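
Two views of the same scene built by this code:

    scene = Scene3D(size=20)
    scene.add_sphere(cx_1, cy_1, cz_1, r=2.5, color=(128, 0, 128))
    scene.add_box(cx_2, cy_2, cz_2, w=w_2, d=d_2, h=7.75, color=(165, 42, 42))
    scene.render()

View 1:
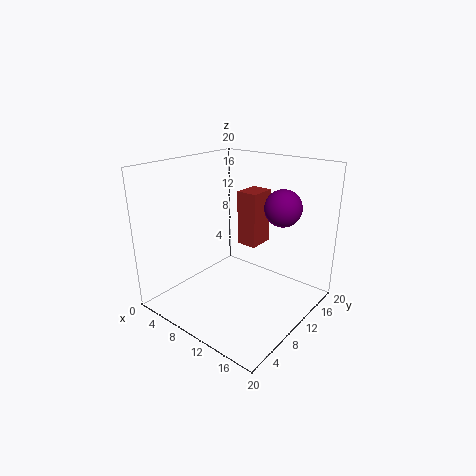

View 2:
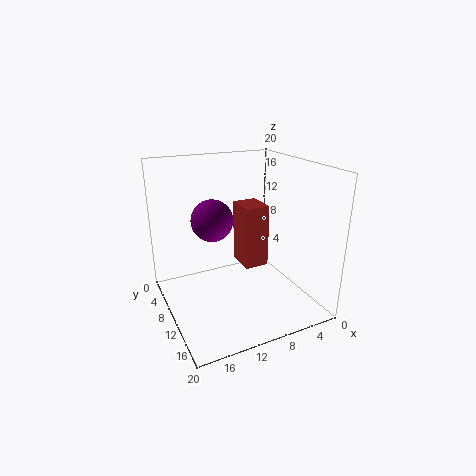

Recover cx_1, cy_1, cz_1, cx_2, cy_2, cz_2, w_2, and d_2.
cx_1 = 15
cy_1 = 13.25
cz_1 = 14.5
cx_2 = 8.5
cy_2 = 11.75
cz_2 = 8.25
w_2 = 3
d_2 = 3.75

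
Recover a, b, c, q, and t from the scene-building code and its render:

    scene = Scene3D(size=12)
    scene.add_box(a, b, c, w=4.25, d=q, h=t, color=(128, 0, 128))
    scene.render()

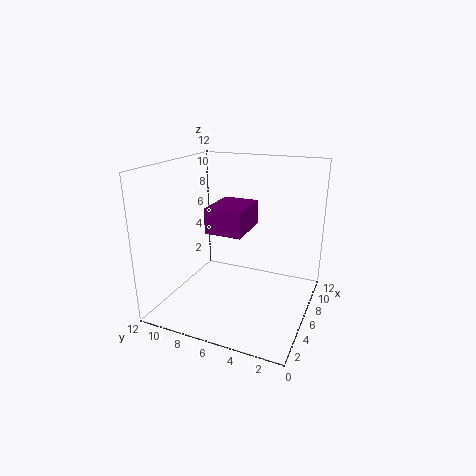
a = 5.75; b = 5.75; c = 6; q = 3.25; t = 2.25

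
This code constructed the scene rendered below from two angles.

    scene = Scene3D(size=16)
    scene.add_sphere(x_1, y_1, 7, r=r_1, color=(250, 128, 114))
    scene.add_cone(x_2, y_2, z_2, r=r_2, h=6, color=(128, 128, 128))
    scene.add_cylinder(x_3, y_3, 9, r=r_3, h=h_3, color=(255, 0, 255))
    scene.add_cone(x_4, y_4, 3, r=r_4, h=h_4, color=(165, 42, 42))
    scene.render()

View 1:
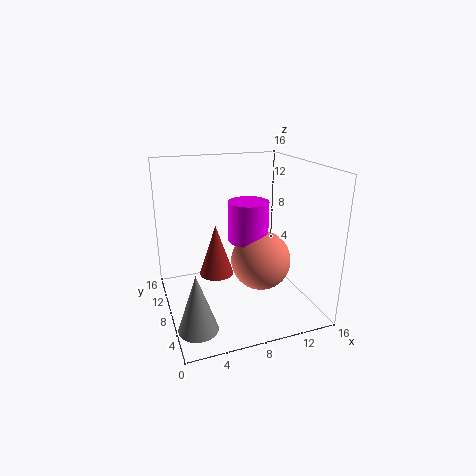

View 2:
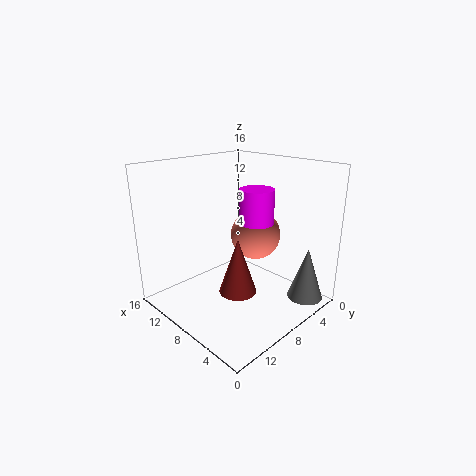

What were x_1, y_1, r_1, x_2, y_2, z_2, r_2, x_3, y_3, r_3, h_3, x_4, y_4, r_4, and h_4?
x_1 = 9
y_1 = 4
r_1 = 3
x_2 = 2
y_2 = 3
z_2 = 1
r_2 = 2
x_3 = 8
y_3 = 5
r_3 = 2
h_3 = 4
x_4 = 6
y_4 = 10
r_4 = 2
h_4 = 6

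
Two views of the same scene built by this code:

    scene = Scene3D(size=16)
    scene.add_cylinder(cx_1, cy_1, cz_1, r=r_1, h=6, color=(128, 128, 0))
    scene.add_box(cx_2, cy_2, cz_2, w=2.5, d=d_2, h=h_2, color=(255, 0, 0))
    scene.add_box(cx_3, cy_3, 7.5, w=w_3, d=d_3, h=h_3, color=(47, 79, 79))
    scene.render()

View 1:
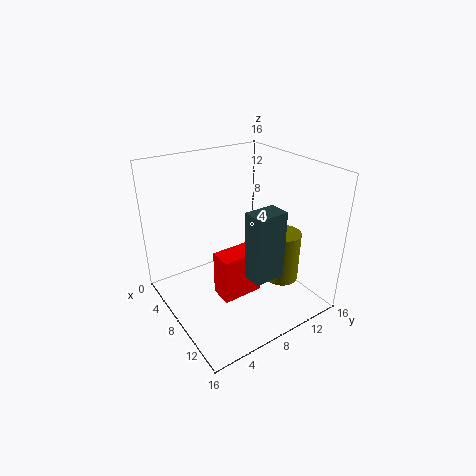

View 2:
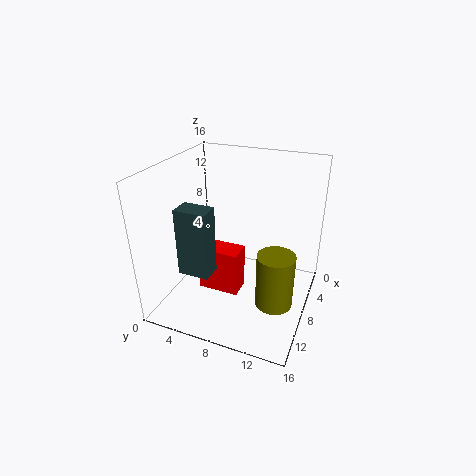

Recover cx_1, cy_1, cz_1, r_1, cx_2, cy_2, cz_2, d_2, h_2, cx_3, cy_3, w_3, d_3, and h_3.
cx_1 = 10, cy_1 = 13, cz_1 = 2, r_1 = 2, cx_2 = 8.5, cy_2 = 4.5, cz_2 = 2.5, d_2 = 4.5, h_2 = 5, cx_3 = 13.5, cy_3 = 5, w_3 = 2, d_3 = 3, h_3 = 6.5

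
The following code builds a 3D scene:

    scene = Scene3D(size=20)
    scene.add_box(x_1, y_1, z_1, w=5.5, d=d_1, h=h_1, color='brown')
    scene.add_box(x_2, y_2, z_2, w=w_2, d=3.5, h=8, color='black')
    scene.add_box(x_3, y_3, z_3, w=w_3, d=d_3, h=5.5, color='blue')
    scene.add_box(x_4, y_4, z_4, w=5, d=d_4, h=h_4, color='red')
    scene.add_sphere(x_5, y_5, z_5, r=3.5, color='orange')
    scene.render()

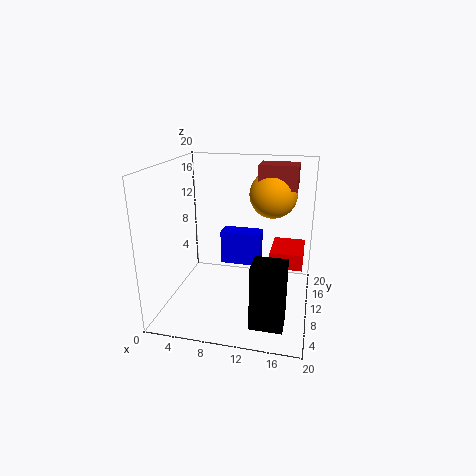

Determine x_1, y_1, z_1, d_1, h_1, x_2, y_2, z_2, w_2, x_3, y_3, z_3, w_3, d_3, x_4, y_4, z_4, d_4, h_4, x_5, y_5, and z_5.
x_1 = 12, y_1 = 13.5, z_1 = 16, d_1 = 4, h_1 = 3.5, x_2 = 13.5, y_2 = 0.5, z_2 = 2.5, w_2 = 4, x_3 = 5.5, y_3 = 16.5, z_3 = 2.5, w_3 = 6.5, d_3 = 3, x_4 = 14, y_4 = 13.5, z_4 = 4, d_4 = 6.5, h_4 = 2.5, x_5 = 14, y_5 = 15.5, z_5 = 15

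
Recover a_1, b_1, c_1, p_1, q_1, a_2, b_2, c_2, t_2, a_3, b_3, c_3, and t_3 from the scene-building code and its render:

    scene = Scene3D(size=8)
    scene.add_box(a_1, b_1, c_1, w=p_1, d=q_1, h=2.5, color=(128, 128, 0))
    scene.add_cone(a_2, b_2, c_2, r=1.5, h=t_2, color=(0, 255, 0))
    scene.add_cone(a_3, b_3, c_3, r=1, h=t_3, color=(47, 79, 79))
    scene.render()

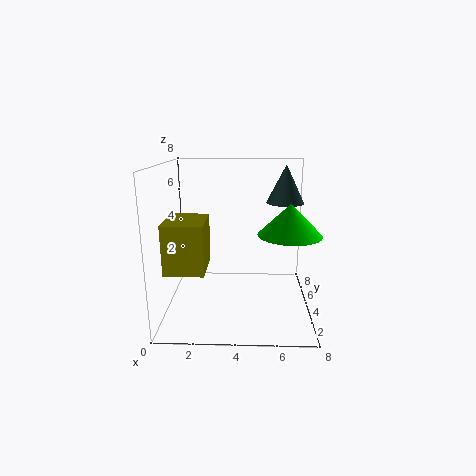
a_1 = 0.5
b_1 = 1
c_1 = 3
p_1 = 2
q_1 = 2.5
a_2 = 6.5
b_2 = 1.5
c_2 = 5
t_2 = 1.5
a_3 = 6.5
b_3 = 4
c_3 = 6
t_3 = 2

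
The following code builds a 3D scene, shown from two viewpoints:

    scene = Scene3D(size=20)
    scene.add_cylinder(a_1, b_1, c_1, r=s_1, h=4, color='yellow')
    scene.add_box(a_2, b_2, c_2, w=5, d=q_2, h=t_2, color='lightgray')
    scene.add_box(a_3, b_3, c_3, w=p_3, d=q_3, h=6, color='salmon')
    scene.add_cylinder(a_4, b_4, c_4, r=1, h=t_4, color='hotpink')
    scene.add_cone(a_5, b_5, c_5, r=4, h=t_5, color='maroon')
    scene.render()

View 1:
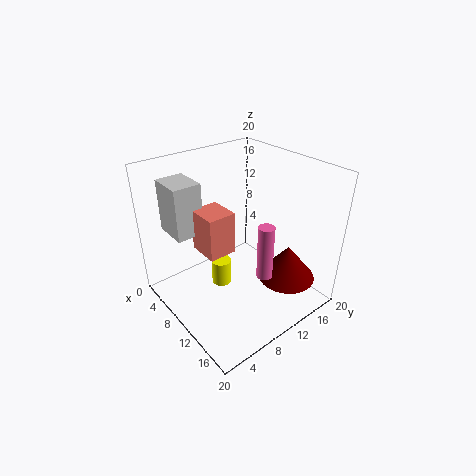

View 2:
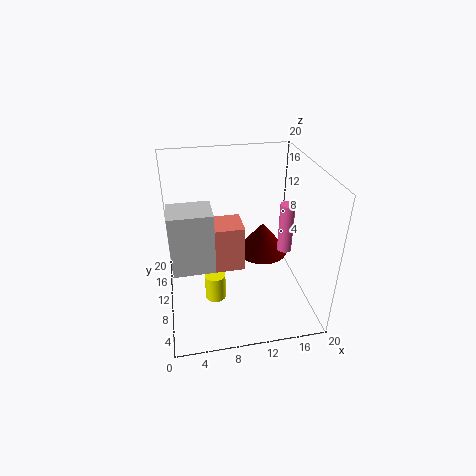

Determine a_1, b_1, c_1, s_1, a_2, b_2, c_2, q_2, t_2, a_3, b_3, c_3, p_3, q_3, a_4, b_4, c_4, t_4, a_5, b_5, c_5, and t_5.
a_1 = 6.5
b_1 = 9.5
c_1 = 0.5
s_1 = 1.5
a_2 = 1
b_2 = 3
c_2 = 10
q_2 = 4
t_2 = 7.5
a_3 = 5.5
b_3 = 5.5
c_3 = 8
p_3 = 4.5
q_3 = 4
a_4 = 16.5
b_4 = 9
c_4 = 8
t_4 = 7
a_5 = 15
b_5 = 15
c_5 = 4
t_5 = 5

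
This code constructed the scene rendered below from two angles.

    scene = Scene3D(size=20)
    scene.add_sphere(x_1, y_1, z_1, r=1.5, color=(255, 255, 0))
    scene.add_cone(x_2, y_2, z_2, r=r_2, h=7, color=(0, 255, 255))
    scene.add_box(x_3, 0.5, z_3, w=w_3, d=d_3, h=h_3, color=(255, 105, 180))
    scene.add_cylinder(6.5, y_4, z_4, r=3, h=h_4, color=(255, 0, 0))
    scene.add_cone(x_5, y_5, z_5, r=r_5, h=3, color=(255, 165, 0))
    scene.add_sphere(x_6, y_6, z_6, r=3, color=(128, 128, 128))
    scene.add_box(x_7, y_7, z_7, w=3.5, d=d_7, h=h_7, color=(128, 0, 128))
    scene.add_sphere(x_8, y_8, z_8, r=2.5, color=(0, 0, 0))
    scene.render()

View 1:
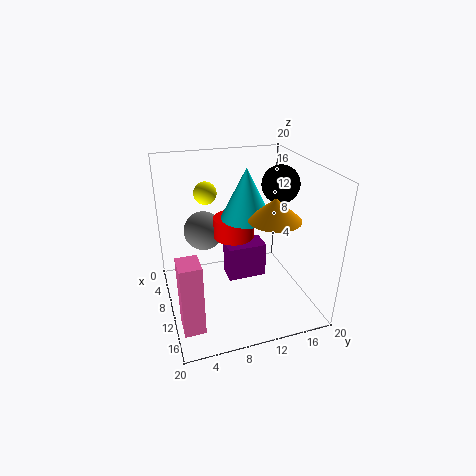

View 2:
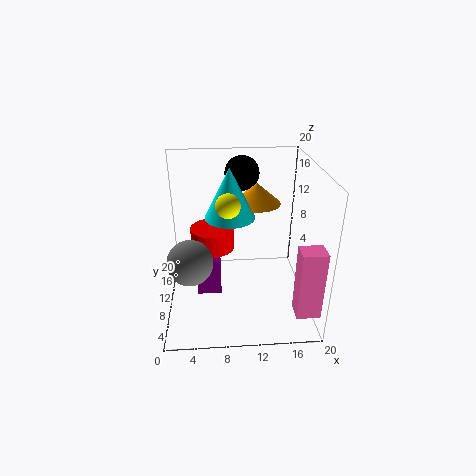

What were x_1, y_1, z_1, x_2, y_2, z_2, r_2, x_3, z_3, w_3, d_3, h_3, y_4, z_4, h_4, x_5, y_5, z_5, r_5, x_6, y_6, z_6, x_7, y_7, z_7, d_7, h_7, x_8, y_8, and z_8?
x_1 = 8.5; y_1 = 6; z_1 = 16.5; x_2 = 9; y_2 = 11.5; z_2 = 12.5; r_2 = 3.5; x_3 = 16.5; z_3 = 3.5; w_3 = 3; d_3 = 2.5; h_3 = 9; y_4 = 10.5; z_4 = 8.5; h_4 = 3; x_5 = 13; y_5 = 14; z_5 = 13.5; r_5 = 3.5; x_6 = 3.5; y_6 = 6.5; z_6 = 8.5; x_7 = 4; y_7 = 9.5; z_7 = 1; d_7 = 6; h_7 = 5.5; x_8 = 11; y_8 = 15.5; z_8 = 17.5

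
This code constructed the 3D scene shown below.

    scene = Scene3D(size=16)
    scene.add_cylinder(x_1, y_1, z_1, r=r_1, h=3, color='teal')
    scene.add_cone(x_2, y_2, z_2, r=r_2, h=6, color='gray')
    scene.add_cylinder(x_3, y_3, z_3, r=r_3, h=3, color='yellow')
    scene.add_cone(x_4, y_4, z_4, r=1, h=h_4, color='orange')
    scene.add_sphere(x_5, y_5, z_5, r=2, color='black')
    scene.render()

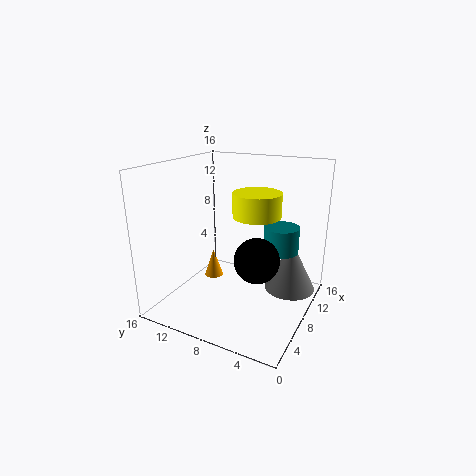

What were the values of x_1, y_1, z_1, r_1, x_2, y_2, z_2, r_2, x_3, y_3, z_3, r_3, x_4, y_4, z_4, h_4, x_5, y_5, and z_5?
x_1 = 11
y_1 = 4
z_1 = 6
r_1 = 2
x_2 = 12
y_2 = 3
z_2 = 1
r_2 = 3
x_3 = 13
y_3 = 8
z_3 = 9
r_3 = 3
x_4 = 6
y_4 = 10
z_4 = 4
h_4 = 3
x_5 = 2
y_5 = 3
z_5 = 9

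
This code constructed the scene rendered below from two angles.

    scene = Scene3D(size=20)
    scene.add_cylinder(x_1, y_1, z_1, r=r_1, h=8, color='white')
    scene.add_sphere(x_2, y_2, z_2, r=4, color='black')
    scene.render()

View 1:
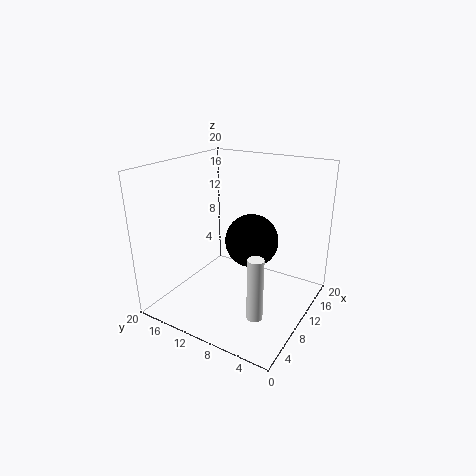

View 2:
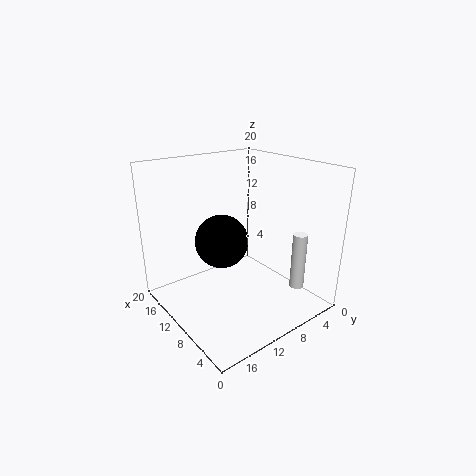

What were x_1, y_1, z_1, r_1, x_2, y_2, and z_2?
x_1 = 4, y_1 = 4, z_1 = 3, r_1 = 1, x_2 = 14, y_2 = 10, z_2 = 8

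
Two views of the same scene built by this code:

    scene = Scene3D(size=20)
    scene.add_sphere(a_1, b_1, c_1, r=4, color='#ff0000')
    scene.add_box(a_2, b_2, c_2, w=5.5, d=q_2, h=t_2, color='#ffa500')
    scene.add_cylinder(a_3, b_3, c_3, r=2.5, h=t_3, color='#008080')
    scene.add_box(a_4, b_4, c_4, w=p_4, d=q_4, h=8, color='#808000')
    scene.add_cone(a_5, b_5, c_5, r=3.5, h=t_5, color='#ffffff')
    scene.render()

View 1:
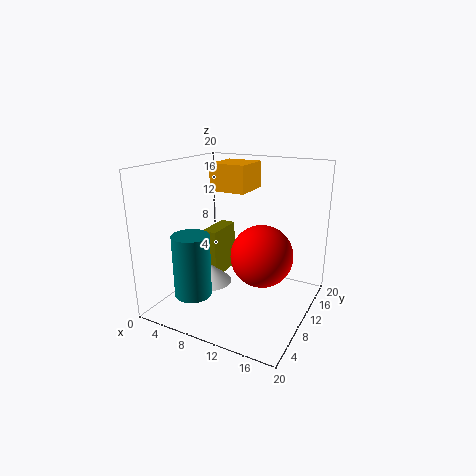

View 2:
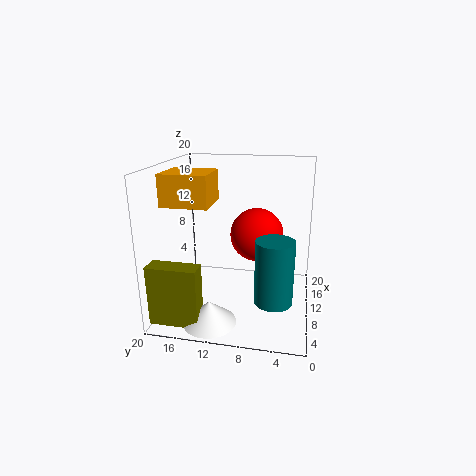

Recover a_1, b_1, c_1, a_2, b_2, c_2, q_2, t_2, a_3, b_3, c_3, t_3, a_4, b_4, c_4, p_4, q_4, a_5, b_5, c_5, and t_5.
a_1 = 14.5; b_1 = 8; c_1 = 9; a_2 = 4; b_2 = 12.5; c_2 = 15.5; q_2 = 6; t_2 = 4; a_3 = 6; b_3 = 4.5; c_3 = 3; t_3 = 8.5; a_4 = 1.5; b_4 = 13.5; c_4 = 0.5; p_4 = 2.5; q_4 = 6.5; a_5 = 3.5; b_5 = 12.5; c_5 = 0.5; t_5 = 3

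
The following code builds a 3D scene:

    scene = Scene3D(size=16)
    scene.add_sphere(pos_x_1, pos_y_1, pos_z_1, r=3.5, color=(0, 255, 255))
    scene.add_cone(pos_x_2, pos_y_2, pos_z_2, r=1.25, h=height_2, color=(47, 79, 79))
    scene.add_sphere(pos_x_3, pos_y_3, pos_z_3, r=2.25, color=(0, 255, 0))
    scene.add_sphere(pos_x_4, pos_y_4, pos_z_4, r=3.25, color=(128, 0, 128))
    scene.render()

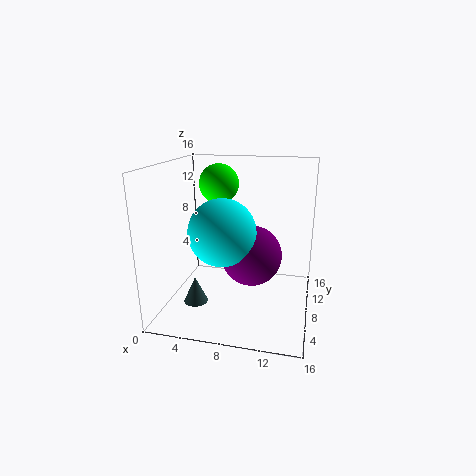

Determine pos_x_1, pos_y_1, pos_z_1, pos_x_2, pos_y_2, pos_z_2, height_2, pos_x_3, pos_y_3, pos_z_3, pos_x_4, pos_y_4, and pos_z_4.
pos_x_1 = 7, pos_y_1 = 5.25, pos_z_1 = 9.5, pos_x_2 = 4.5, pos_y_2 = 3.5, pos_z_2 = 2.25, height_2 = 2.75, pos_x_3 = 5.25, pos_y_3 = 10.25, pos_z_3 = 13.5, pos_x_4 = 9.75, pos_y_4 = 7, pos_z_4 = 6.5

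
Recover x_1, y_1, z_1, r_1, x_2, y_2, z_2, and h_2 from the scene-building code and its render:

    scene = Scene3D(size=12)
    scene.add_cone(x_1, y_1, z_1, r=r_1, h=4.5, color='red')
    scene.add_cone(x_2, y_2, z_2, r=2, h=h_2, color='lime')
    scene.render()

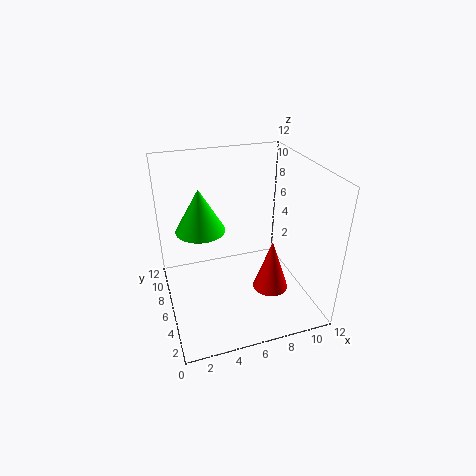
x_1 = 8.5
y_1 = 4.5
z_1 = 1.5
r_1 = 1.5
x_2 = 3
y_2 = 6.5
z_2 = 7
h_2 = 3.5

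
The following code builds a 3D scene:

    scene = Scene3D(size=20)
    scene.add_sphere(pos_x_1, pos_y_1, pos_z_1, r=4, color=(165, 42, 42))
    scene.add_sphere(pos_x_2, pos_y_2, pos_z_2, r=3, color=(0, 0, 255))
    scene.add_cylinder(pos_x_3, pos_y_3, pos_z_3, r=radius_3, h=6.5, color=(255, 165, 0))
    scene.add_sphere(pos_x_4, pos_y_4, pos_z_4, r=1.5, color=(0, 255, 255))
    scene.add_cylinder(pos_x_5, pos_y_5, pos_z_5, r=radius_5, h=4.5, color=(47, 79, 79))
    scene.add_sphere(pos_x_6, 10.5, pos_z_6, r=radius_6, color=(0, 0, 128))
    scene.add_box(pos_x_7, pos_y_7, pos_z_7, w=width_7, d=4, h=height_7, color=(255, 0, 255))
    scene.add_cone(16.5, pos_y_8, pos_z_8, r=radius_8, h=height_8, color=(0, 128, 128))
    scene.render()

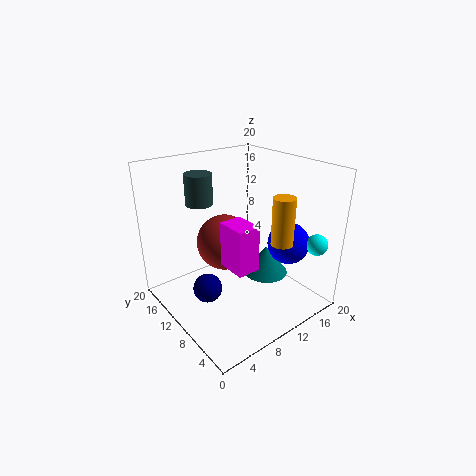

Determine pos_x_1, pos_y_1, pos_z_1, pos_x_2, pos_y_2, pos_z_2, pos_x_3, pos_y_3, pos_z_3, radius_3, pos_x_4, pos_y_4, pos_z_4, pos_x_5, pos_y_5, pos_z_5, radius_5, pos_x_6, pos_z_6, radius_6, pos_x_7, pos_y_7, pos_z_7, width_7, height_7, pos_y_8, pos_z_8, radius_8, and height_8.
pos_x_1 = 9.5
pos_y_1 = 12.5
pos_z_1 = 8.5
pos_x_2 = 16.5
pos_y_2 = 6.5
pos_z_2 = 8.5
pos_x_3 = 13.5
pos_y_3 = 5
pos_z_3 = 10
radius_3 = 1.5
pos_x_4 = 18.5
pos_y_4 = 3
pos_z_4 = 9
pos_x_5 = 8
pos_y_5 = 16.5
pos_z_5 = 13.5
radius_5 = 2
pos_x_6 = 5
pos_z_6 = 3.5
radius_6 = 2
pos_x_7 = 6
pos_y_7 = 4.5
pos_z_7 = 8
width_7 = 3
height_7 = 6
pos_y_8 = 11
pos_z_8 = 1.5
radius_8 = 3.5
height_8 = 4.5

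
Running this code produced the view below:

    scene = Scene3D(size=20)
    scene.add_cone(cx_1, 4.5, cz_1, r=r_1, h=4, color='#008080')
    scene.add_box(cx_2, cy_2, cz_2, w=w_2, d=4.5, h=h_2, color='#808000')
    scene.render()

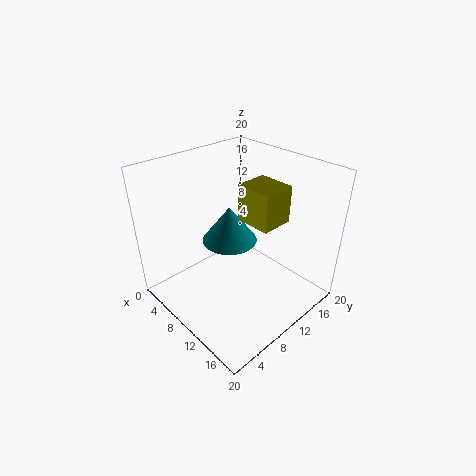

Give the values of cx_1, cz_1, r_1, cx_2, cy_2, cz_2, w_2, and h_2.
cx_1 = 14.5
cz_1 = 14.5
r_1 = 3
cx_2 = 10
cy_2 = 10
cz_2 = 13
w_2 = 5
h_2 = 5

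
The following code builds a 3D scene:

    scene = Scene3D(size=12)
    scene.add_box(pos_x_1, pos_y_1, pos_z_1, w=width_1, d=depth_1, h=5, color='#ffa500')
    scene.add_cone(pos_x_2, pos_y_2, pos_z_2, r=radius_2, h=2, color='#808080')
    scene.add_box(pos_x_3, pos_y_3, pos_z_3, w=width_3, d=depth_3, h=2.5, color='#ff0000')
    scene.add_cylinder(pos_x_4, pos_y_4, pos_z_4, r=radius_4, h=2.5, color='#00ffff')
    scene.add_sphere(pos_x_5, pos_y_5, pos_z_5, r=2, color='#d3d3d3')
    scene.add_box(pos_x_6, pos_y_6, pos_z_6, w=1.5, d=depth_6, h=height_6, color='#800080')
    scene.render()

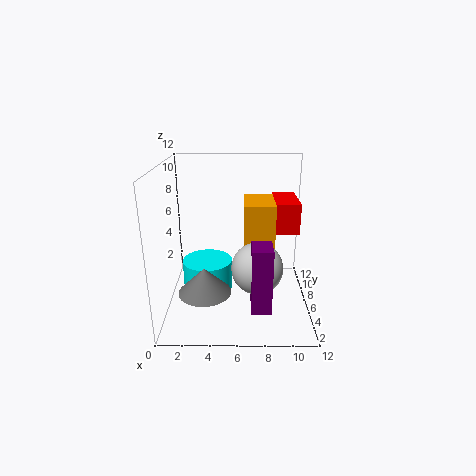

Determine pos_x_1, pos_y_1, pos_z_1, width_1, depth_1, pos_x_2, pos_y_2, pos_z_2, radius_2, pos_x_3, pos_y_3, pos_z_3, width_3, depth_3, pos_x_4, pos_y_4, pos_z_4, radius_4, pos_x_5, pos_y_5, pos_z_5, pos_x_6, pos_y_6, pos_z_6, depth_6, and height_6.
pos_x_1 = 6.5, pos_y_1 = 5, pos_z_1 = 4, width_1 = 2.5, depth_1 = 4, pos_x_2 = 3.5, pos_y_2 = 2.5, pos_z_2 = 3, radius_2 = 2, pos_x_3 = 9, pos_y_3 = 5.5, pos_z_3 = 6.5, width_3 = 2, depth_3 = 4, pos_x_4 = 3.5, pos_y_4 = 5, pos_z_4 = 2, radius_4 = 2, pos_x_5 = 7.5, pos_y_5 = 3.5, pos_z_5 = 4.5, pos_x_6 = 7, pos_y_6 = 1, pos_z_6 = 2, depth_6 = 2, height_6 = 5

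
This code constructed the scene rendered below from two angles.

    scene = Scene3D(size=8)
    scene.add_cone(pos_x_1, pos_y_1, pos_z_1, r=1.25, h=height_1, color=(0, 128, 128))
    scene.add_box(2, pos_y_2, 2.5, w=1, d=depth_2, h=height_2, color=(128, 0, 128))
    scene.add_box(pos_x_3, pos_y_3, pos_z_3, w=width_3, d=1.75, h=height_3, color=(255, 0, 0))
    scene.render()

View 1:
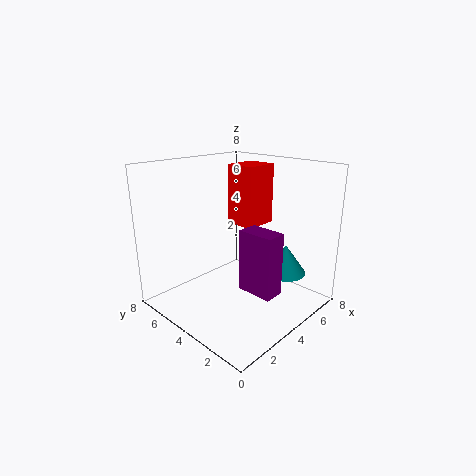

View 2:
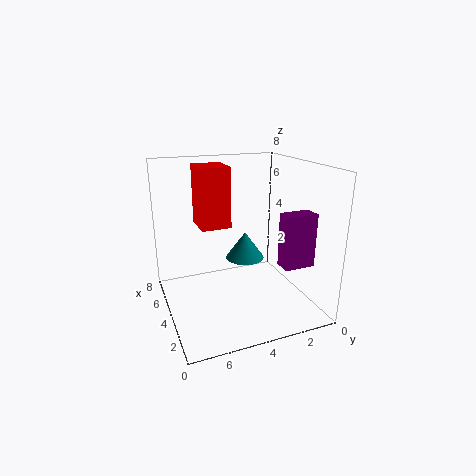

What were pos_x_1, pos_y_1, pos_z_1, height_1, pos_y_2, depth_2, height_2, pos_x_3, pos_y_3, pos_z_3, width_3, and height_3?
pos_x_1 = 6.5; pos_y_1 = 2.5; pos_z_1 = 1.5; height_1 = 1.75; pos_y_2 = 0.25; depth_2 = 1.75; height_2 = 3; pos_x_3 = 5; pos_y_3 = 4; pos_z_3 = 4.25; width_3 = 2; height_3 = 3.5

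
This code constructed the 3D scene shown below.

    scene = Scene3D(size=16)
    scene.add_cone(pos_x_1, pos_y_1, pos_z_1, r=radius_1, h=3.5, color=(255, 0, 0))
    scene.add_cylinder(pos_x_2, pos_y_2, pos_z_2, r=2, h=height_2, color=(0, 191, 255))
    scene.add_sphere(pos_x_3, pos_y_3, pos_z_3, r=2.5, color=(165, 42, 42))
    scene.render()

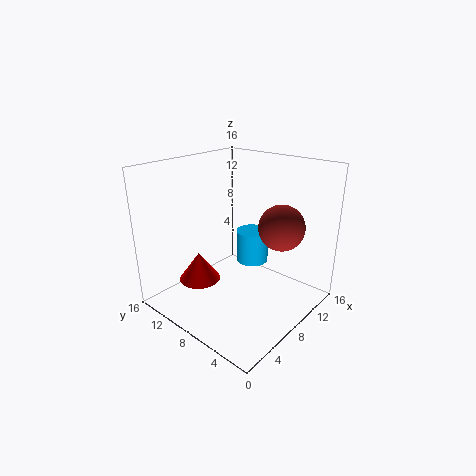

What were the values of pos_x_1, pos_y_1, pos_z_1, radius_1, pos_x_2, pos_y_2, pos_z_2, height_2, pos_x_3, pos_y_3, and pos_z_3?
pos_x_1 = 6.5, pos_y_1 = 13, pos_z_1 = 1.5, radius_1 = 2.5, pos_x_2 = 12.5, pos_y_2 = 9.5, pos_z_2 = 3, height_2 = 4, pos_x_3 = 10.5, pos_y_3 = 4, pos_z_3 = 9.5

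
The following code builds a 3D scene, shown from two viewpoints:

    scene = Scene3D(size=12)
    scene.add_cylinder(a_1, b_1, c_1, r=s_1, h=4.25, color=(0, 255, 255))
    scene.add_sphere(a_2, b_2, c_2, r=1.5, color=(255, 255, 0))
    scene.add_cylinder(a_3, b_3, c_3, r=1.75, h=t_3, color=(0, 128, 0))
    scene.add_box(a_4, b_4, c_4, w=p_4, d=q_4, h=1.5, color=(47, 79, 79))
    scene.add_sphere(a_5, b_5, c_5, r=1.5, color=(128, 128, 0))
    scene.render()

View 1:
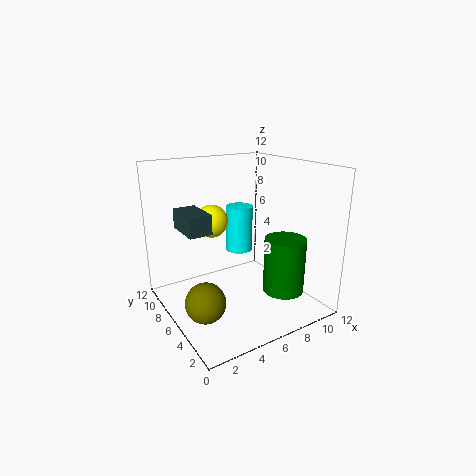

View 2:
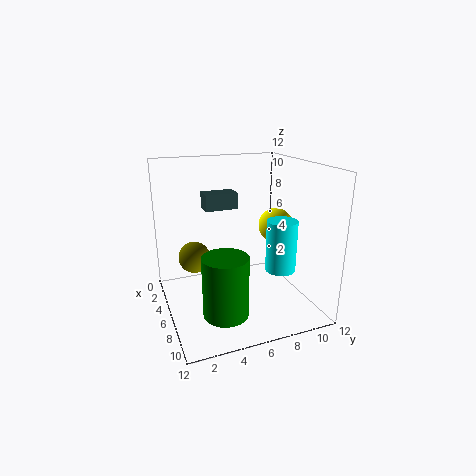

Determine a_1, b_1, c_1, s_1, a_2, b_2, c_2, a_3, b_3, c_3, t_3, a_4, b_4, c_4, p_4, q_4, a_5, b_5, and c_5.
a_1 = 8; b_1 = 9; c_1 = 3.5; s_1 = 1.25; a_2 = 5.5; b_2 = 9.75; c_2 = 6.5; a_3 = 9.25; b_3 = 3.75; c_3 = 1.25; t_3 = 4.75; a_4 = 1; b_4 = 4.25; c_4 = 7.5; p_4 = 1.75; q_4 = 3; a_5 = 1.5; b_5 = 3.25; c_5 = 2.75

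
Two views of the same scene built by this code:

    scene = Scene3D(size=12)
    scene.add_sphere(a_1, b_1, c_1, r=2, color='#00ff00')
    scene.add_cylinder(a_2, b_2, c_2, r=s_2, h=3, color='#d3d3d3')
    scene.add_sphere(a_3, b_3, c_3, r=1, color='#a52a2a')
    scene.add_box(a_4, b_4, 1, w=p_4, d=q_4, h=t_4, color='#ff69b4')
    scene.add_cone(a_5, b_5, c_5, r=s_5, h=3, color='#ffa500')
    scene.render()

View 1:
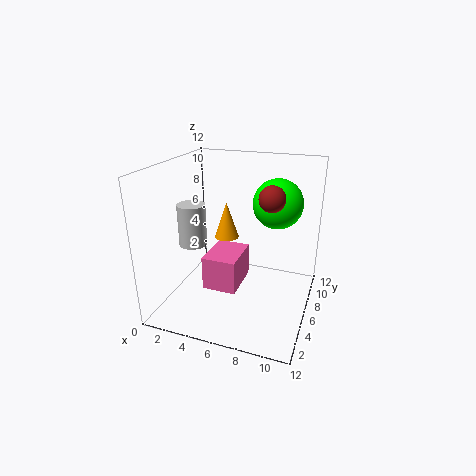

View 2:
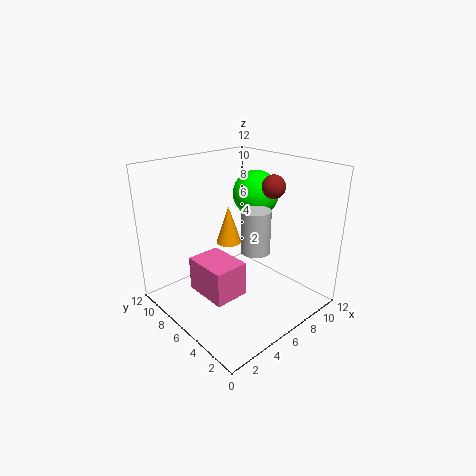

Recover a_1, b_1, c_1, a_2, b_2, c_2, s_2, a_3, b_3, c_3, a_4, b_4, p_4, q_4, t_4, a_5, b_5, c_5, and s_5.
a_1 = 9
b_1 = 7
c_1 = 9
a_2 = 4
b_2 = 2
c_2 = 7
s_2 = 1
a_3 = 9
b_3 = 5
c_3 = 10
a_4 = 3
b_4 = 5
p_4 = 3
q_4 = 4
t_4 = 3
a_5 = 5
b_5 = 6
c_5 = 6
s_5 = 1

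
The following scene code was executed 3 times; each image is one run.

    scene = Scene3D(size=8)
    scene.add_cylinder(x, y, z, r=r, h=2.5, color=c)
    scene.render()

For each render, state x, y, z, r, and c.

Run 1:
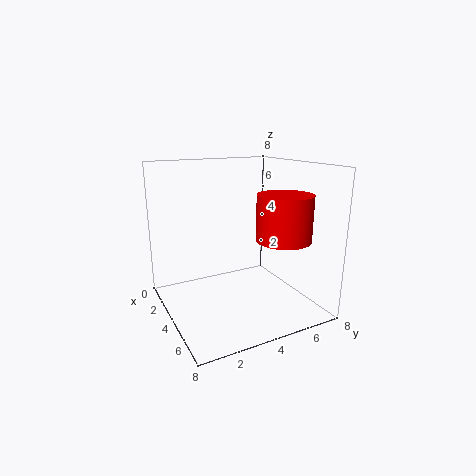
x = 5.5, y = 6, z = 4, r = 1.5, c = 'red'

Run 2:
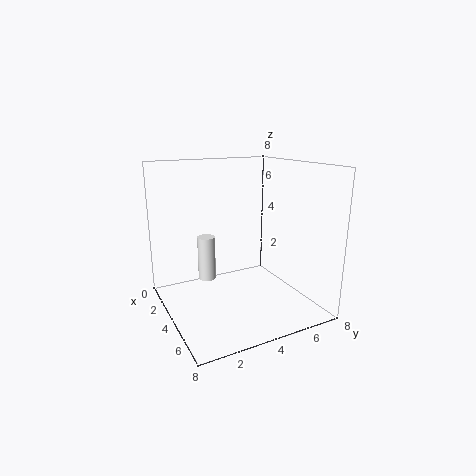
x = 3, y = 2.5, z = 1.5, r = 0.5, c = 'white'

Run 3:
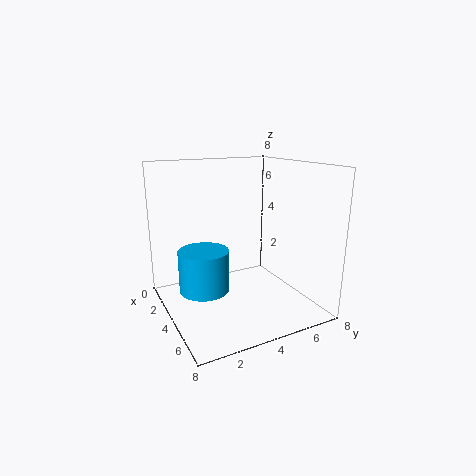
x = 2.5, y = 2.5, z = 0.5, r = 1.5, c = 'deepskyblue'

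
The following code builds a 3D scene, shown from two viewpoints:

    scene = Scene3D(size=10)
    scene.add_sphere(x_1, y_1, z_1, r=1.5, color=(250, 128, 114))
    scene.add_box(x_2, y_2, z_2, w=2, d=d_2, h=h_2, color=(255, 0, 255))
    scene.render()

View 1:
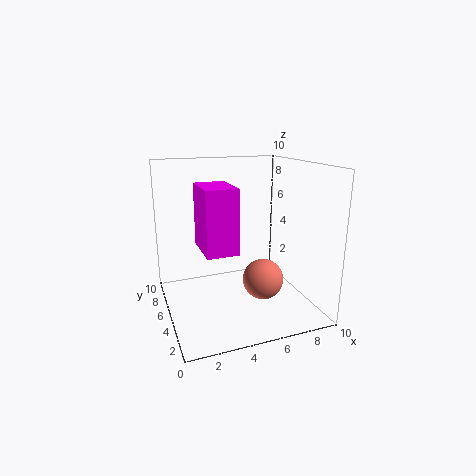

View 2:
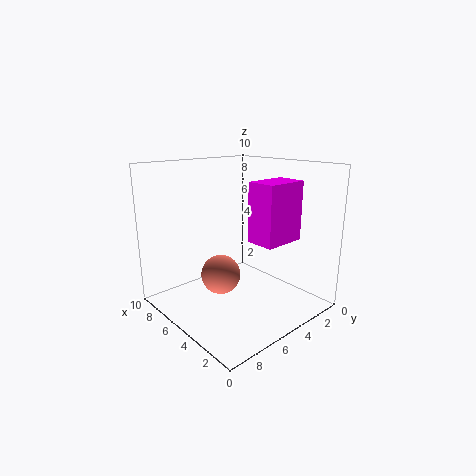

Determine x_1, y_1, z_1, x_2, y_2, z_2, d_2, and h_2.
x_1 = 7, y_1 = 5, z_1 = 1.5, x_2 = 2, y_2 = 2, z_2 = 5, d_2 = 3, h_2 = 4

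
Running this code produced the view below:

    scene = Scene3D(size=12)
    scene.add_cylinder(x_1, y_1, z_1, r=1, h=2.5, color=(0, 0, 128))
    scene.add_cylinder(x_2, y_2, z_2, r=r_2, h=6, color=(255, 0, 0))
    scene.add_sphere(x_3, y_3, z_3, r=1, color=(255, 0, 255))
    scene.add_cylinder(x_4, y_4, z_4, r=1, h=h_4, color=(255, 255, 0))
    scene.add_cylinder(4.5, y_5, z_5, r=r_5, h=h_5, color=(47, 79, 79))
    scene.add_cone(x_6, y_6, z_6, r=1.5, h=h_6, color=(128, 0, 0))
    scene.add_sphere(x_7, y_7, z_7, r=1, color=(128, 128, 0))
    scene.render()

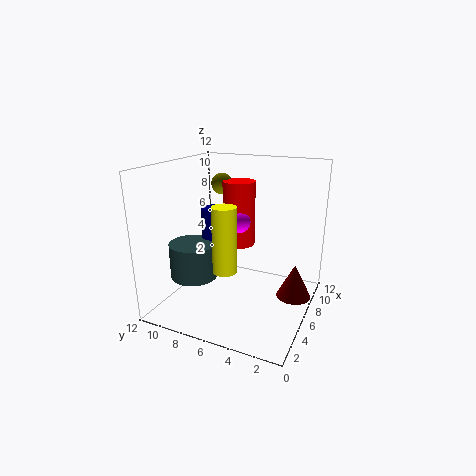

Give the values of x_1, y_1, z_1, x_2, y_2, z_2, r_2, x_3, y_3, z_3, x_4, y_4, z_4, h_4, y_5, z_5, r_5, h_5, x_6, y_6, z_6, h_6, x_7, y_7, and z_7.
x_1 = 5.5; y_1 = 8; z_1 = 6; x_2 = 9.5; y_2 = 7.5; z_2 = 4; r_2 = 1.5; x_3 = 8.5; y_3 = 7; z_3 = 6.5; x_4 = 4.5; y_4 = 6.5; z_4 = 3.5; h_4 = 5.5; y_5 = 9.5; z_5 = 2.5; r_5 = 2; h_5 = 3; x_6 = 8; y_6 = 1.5; z_6 = 0.5; h_6 = 3; x_7 = 10; y_7 = 9.5; z_7 = 9.5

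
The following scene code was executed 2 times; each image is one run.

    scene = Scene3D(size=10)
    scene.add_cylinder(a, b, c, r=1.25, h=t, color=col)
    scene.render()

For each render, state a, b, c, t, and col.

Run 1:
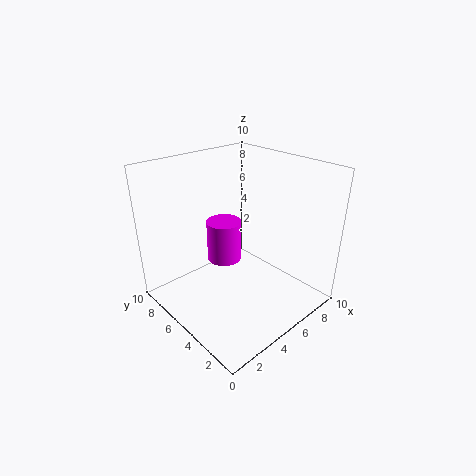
a = 5
b = 6.5
c = 2.75
t = 3
col = 'magenta'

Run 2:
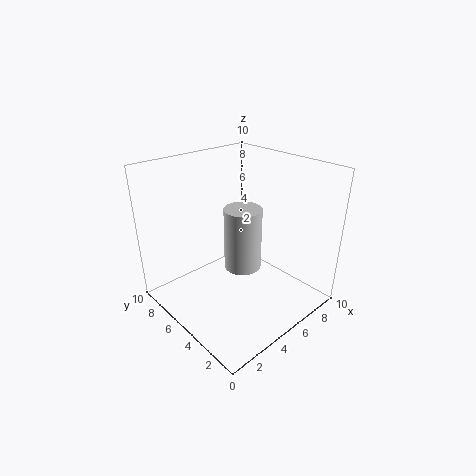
a = 4.75
b = 4.25
c = 3.25
t = 4.25
col = 'lightgray'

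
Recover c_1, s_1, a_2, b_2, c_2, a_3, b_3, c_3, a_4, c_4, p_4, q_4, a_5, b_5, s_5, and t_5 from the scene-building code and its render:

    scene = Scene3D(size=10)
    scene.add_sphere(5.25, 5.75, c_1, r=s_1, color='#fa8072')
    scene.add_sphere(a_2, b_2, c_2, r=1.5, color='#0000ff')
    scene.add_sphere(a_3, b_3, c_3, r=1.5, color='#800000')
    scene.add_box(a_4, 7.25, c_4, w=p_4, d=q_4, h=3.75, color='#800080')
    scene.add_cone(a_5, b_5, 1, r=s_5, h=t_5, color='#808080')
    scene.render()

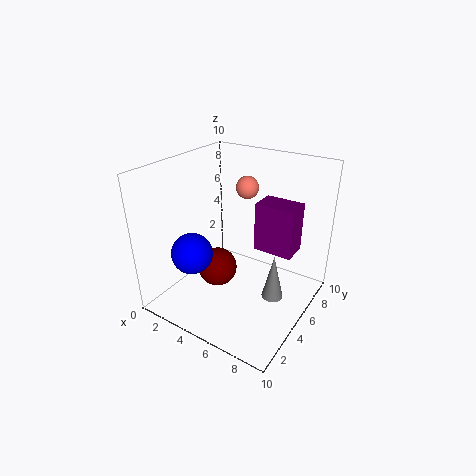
c_1 = 8.5, s_1 = 0.75, a_2 = 2, b_2 = 3.5, c_2 = 3.5, a_3 = 2.75, b_3 = 5.5, c_3 = 1.5, a_4 = 5, c_4 = 3, p_4 = 3, q_4 = 2, a_5 = 7.75, b_5 = 5.25, s_5 = 0.75, t_5 = 3.25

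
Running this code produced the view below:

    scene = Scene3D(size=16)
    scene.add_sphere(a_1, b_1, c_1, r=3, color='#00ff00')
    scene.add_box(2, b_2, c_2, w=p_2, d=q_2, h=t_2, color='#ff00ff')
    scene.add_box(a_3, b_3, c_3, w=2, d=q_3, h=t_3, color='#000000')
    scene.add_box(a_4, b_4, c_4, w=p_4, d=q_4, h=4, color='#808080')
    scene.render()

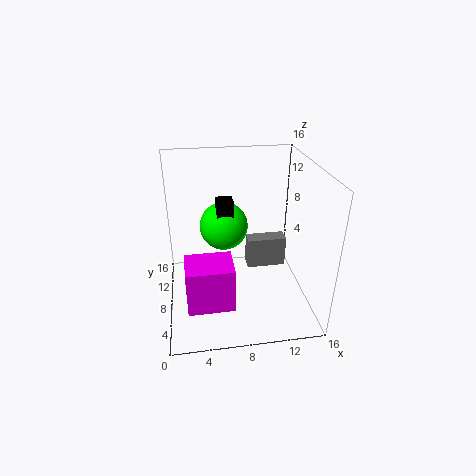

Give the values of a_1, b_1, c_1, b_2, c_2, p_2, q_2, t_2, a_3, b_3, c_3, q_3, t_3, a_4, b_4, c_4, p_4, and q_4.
a_1 = 7, b_1 = 13, c_1 = 7, b_2 = 3, c_2 = 2, p_2 = 5, q_2 = 4, t_2 = 5, a_3 = 6, b_3 = 11, c_3 = 5, q_3 = 2, t_3 = 6, a_4 = 10, b_4 = 12, c_4 = 1, p_4 = 5, q_4 = 2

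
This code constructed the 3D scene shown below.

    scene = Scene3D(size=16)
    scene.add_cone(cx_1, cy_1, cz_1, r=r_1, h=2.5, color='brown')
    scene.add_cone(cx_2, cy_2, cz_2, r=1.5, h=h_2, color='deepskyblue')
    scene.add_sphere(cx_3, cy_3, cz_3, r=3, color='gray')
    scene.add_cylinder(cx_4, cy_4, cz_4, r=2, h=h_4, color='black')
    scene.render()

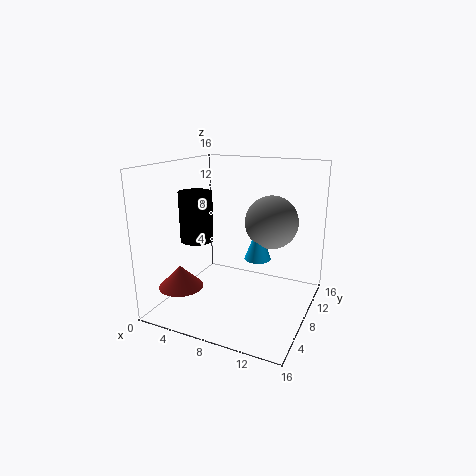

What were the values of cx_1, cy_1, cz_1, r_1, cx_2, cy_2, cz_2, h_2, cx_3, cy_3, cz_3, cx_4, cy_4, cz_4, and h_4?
cx_1 = 2.5
cy_1 = 4.5
cz_1 = 2.5
r_1 = 2.5
cx_2 = 10
cy_2 = 9
cz_2 = 5.5
h_2 = 4
cx_3 = 11
cy_3 = 10.5
cz_3 = 9.5
cx_4 = 2
cy_4 = 9
cz_4 = 6.5
h_4 = 6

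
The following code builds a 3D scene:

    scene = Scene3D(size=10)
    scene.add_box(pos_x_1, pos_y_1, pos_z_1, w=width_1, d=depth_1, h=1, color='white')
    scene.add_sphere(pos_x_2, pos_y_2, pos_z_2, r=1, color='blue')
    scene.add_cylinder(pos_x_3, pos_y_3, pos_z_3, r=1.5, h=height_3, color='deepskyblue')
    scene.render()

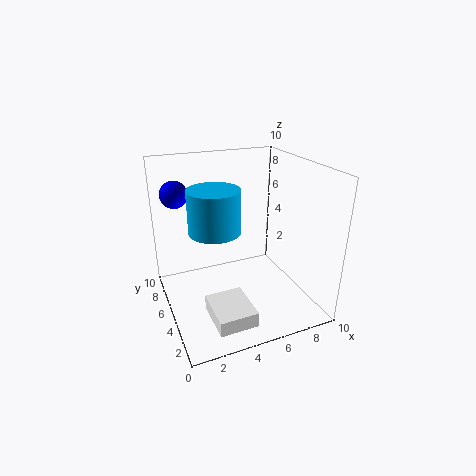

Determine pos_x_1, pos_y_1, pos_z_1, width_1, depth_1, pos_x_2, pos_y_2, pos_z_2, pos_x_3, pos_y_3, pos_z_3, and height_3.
pos_x_1 = 2; pos_y_1 = 0.5; pos_z_1 = 1; width_1 = 2.5; depth_1 = 3; pos_x_2 = 1.5; pos_y_2 = 8.5; pos_z_2 = 7.5; pos_x_3 = 2.5; pos_y_3 = 2.5; pos_z_3 = 7; height_3 = 2.5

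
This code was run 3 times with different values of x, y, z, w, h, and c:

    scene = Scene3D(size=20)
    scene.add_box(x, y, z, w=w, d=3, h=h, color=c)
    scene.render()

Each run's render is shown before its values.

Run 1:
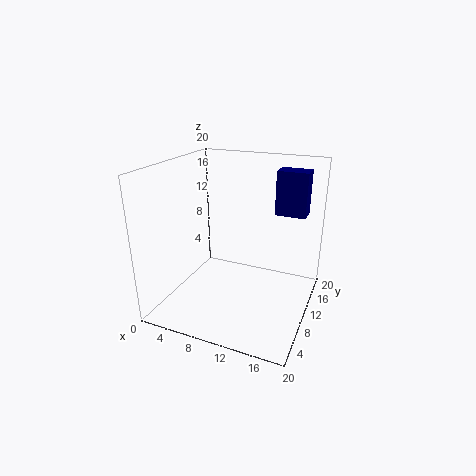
x = 13.5, y = 15.5, z = 12, w = 4.5, h = 6.5, c = 'navy'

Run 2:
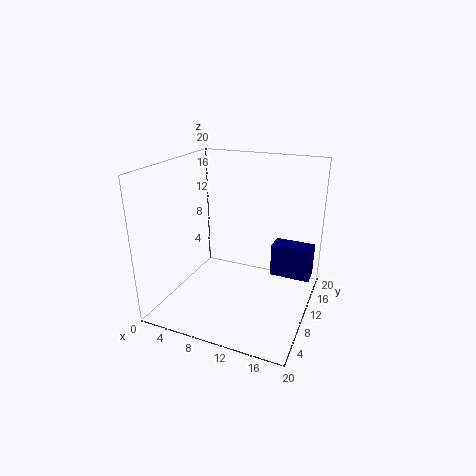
x = 13.5, y = 14.5, z = 2.5, w = 6, h = 5, c = 'navy'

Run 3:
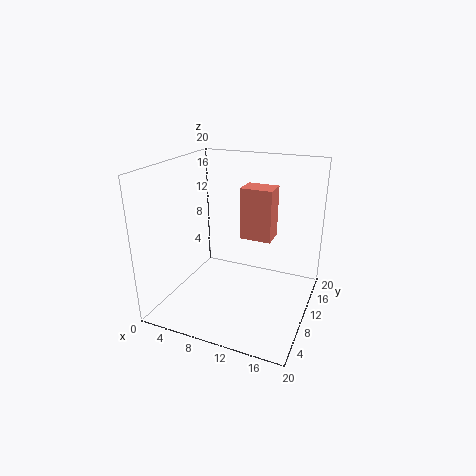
x = 11.5, y = 7, z = 11.5, w = 4, h = 6.5, c = 'salmon'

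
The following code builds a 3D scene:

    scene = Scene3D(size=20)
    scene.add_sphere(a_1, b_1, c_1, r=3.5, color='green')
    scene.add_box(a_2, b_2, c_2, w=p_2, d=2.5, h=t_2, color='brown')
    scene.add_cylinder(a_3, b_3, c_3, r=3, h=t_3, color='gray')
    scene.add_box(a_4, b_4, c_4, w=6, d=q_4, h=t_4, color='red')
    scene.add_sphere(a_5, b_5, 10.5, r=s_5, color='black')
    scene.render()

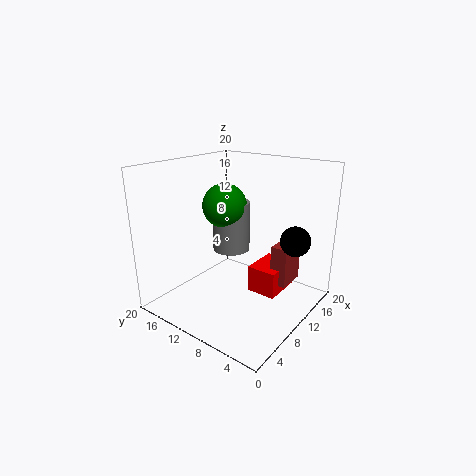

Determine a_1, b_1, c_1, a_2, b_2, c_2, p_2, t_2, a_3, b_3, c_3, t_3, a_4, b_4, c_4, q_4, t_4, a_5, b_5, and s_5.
a_1 = 14.5, b_1 = 16, c_1 = 12.5, a_2 = 14, b_2 = 4.5, c_2 = 2, p_2 = 4.5, t_2 = 6, a_3 = 15.5, b_3 = 15.5, c_3 = 5, t_3 = 8, a_4 = 12.5, b_4 = 5.5, c_4 = 0.5, q_4 = 4.5, t_4 = 4, a_5 = 12.5, b_5 = 2.5, s_5 = 2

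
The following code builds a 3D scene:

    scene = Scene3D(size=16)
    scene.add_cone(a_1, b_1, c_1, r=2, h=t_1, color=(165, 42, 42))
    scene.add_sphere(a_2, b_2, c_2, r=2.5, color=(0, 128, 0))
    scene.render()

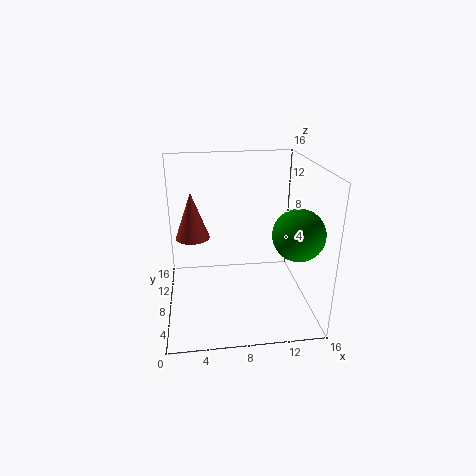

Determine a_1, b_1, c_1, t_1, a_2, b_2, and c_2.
a_1 = 3; b_1 = 11; c_1 = 7; t_1 = 5.5; a_2 = 13; b_2 = 2.5; c_2 = 10.5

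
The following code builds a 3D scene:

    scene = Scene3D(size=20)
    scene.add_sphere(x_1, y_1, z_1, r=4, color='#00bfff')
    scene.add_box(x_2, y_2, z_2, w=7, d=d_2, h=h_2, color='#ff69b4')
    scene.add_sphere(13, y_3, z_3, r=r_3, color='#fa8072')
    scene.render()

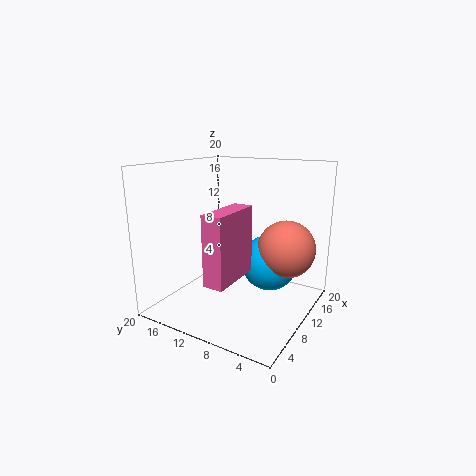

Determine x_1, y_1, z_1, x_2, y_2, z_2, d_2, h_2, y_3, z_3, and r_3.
x_1 = 13, y_1 = 6.5, z_1 = 6, x_2 = 0.5, y_2 = 6.5, z_2 = 7, d_2 = 2.5, h_2 = 8.5, y_3 = 4, z_3 = 8.5, r_3 = 4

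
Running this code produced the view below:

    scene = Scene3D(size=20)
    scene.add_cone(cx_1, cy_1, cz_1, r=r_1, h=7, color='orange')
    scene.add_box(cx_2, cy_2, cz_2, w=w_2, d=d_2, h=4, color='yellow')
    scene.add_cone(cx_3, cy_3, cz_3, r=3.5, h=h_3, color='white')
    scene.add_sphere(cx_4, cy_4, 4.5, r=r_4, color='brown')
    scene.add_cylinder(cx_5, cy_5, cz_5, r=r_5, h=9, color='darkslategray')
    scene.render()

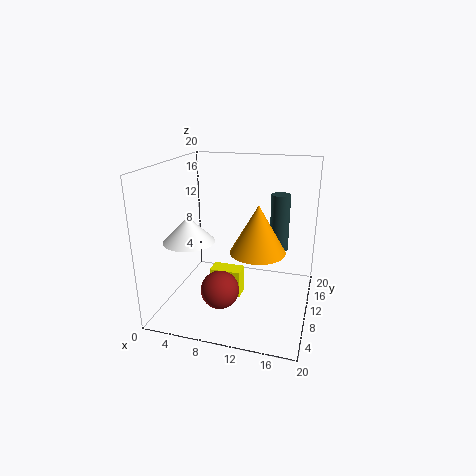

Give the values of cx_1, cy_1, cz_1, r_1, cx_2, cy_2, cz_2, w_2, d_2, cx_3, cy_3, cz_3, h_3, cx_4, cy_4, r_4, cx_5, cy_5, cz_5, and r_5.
cx_1 = 12.5
cy_1 = 11.5
cz_1 = 7.5
r_1 = 4
cx_2 = 6
cy_2 = 9
cz_2 = 1
w_2 = 4.5
d_2 = 2.5
cx_3 = 4
cy_3 = 7
cz_3 = 10
h_3 = 3.5
cx_4 = 9
cy_4 = 5
r_4 = 2.5
cx_5 = 14.5
cy_5 = 18
cz_5 = 5.5
r_5 = 1.5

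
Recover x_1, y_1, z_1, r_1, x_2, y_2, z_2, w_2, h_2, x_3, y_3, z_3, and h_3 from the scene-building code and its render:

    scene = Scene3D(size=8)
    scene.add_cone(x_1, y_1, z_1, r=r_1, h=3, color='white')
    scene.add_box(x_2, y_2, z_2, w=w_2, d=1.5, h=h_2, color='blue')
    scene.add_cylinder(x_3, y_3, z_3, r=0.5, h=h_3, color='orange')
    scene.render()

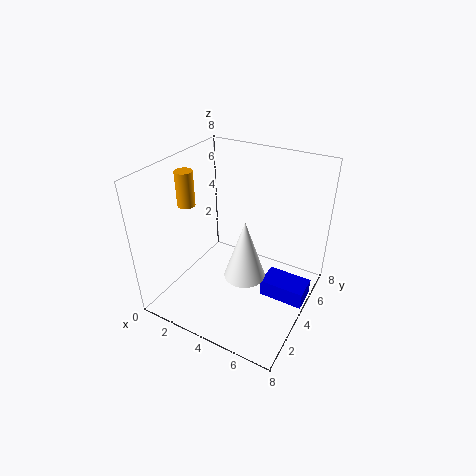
x_1 = 5.5; y_1 = 2; z_1 = 3.5; r_1 = 1; x_2 = 5.5; y_2 = 4; z_2 = 0.5; w_2 = 2.5; h_2 = 1; x_3 = 1; y_3 = 3.5; z_3 = 5.5; h_3 = 2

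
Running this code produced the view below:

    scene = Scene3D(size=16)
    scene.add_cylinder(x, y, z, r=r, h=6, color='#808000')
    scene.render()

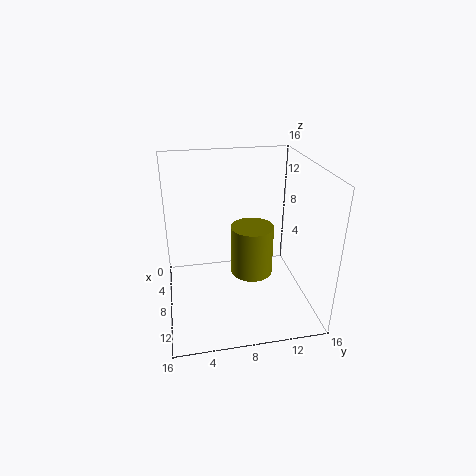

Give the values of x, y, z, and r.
x = 6.5
y = 10
z = 2.5
r = 2.5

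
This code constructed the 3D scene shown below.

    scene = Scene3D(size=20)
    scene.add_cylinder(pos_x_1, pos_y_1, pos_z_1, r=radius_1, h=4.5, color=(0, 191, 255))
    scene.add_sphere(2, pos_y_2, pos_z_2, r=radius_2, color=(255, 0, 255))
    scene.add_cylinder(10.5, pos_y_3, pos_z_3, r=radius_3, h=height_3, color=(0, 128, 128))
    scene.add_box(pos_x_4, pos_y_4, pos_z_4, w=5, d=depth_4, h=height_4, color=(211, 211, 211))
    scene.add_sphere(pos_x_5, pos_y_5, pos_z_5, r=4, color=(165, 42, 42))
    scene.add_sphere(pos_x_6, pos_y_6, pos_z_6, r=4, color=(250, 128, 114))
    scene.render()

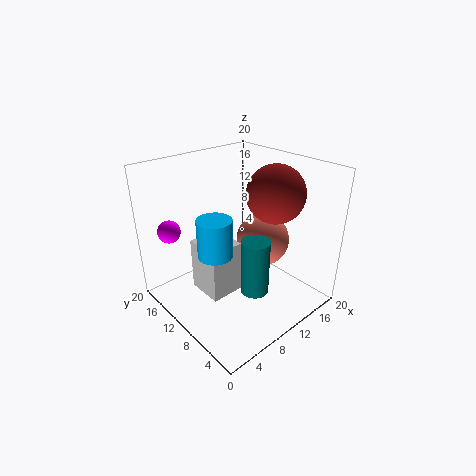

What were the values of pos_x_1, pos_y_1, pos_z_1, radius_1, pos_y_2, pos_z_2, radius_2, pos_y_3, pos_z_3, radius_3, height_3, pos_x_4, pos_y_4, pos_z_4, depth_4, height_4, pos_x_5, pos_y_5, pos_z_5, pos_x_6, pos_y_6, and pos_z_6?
pos_x_1 = 3; pos_y_1 = 6; pos_z_1 = 12; radius_1 = 2; pos_y_2 = 14.5; pos_z_2 = 12; radius_2 = 1.5; pos_y_3 = 7; pos_z_3 = 2.5; radius_3 = 2; height_3 = 8; pos_x_4 = 6; pos_y_4 = 10.5; pos_z_4 = 0.5; depth_4 = 5.5; height_4 = 8; pos_x_5 = 14.5; pos_y_5 = 7.5; pos_z_5 = 16; pos_x_6 = 15.5; pos_y_6 = 10.5; pos_z_6 = 7.5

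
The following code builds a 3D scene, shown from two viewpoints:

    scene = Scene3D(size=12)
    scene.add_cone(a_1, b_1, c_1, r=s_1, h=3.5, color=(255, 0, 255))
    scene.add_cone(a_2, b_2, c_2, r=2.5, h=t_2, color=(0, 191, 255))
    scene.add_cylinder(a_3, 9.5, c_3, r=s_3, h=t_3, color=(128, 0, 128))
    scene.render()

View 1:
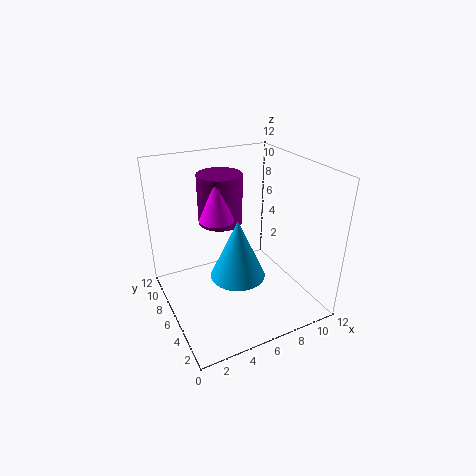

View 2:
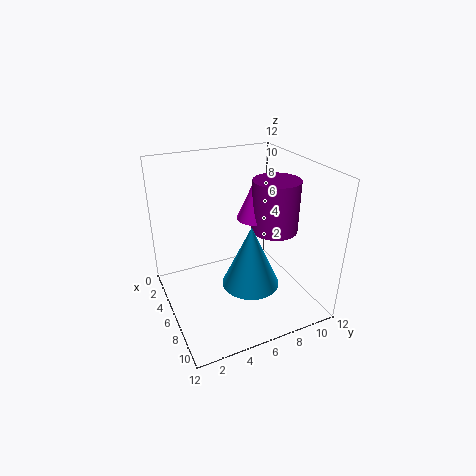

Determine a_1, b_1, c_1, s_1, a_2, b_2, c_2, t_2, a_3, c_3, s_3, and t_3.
a_1 = 5; b_1 = 8; c_1 = 7; s_1 = 1.5; a_2 = 6.5; b_2 = 7; c_2 = 1.5; t_2 = 5.5; a_3 = 6; c_3 = 6; s_3 = 2; t_3 = 4.5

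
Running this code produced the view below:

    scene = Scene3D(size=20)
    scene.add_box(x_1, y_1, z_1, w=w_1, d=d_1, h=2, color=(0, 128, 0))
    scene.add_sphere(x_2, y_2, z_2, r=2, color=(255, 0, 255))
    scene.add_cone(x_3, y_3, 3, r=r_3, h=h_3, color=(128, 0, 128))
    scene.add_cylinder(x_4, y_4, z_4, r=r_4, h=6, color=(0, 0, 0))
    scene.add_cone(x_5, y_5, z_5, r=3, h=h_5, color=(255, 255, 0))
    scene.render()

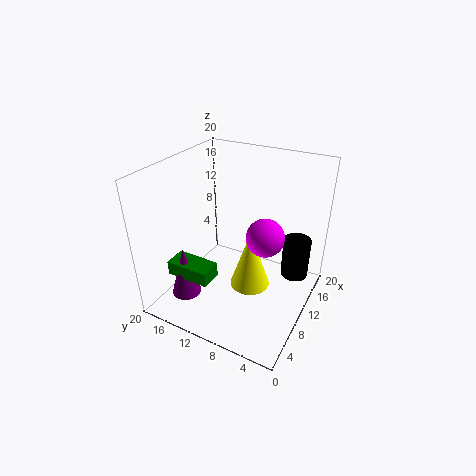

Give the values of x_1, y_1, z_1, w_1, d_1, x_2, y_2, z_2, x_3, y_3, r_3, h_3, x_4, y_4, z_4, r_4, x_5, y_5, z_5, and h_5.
x_1 = 3; y_1 = 11; z_1 = 6; w_1 = 3; d_1 = 6; x_2 = 3; y_2 = 3; z_2 = 16; x_3 = 4; y_3 = 15; r_3 = 2; h_3 = 7; x_4 = 15; y_4 = 3; z_4 = 3; r_4 = 2; x_5 = 12; y_5 = 9; z_5 = 1; h_5 = 9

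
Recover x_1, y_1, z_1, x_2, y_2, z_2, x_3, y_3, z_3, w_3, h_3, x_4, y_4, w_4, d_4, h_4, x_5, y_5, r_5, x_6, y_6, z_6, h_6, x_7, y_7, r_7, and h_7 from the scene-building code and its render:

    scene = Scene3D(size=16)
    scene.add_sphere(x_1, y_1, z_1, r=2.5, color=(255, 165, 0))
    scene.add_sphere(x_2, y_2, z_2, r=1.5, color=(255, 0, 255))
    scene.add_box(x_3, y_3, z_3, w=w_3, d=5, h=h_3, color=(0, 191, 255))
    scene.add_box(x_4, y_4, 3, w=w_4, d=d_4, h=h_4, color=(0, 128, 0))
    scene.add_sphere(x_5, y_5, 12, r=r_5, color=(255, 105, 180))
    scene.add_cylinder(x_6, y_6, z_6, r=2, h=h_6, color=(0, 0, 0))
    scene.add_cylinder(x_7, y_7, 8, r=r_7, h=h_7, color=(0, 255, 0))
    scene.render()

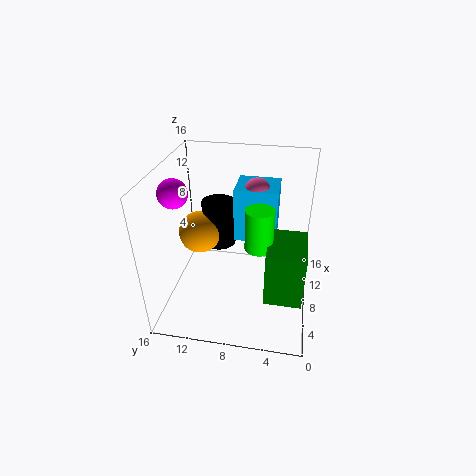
x_1 = 10, y_1 = 13, z_1 = 7, x_2 = 5.5, y_2 = 14, z_2 = 14, x_3 = 10.5, y_3 = 4, z_3 = 6, w_3 = 4.5, h_3 = 6.5, x_4 = 3.5, y_4 = 0.5, w_4 = 5.5, d_4 = 4, h_4 = 6, x_5 = 12, y_5 = 6.5, r_5 = 1.5, x_6 = 11.5, y_6 = 11, z_6 = 5, h_6 = 5.5, x_7 = 6.5, y_7 = 5.5, r_7 = 1.5, h_7 = 4.5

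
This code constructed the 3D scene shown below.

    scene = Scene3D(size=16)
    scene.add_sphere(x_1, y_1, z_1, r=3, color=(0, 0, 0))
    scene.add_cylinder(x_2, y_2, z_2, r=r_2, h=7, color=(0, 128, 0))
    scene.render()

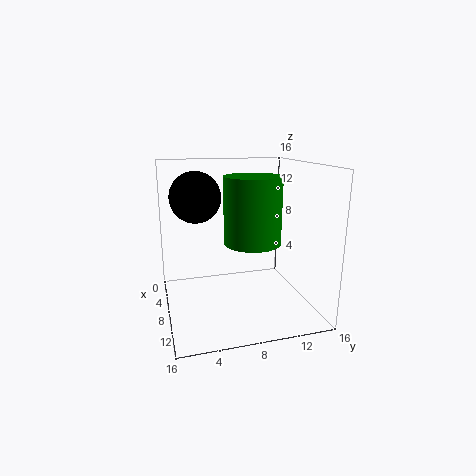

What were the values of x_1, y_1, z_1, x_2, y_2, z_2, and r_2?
x_1 = 4, y_1 = 4, z_1 = 12, x_2 = 10, y_2 = 9, z_2 = 8, r_2 = 3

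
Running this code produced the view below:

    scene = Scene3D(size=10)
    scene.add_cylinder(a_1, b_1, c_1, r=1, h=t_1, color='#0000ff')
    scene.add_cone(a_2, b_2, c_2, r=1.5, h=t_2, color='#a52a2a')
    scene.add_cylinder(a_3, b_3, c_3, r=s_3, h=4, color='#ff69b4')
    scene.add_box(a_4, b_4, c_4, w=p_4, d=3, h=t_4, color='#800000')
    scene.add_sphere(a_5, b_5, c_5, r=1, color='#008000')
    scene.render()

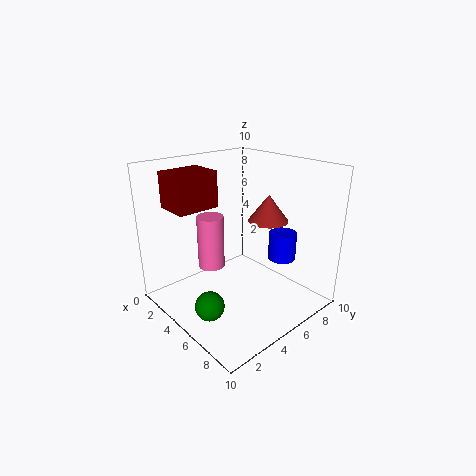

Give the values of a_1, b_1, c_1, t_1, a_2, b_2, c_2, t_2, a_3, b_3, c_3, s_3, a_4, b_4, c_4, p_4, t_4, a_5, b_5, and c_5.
a_1 = 6.5, b_1 = 8, c_1 = 3, t_1 = 2, a_2 = 5, b_2 = 8, c_2 = 5.5, t_2 = 2, a_3 = 2.5, b_3 = 4.5, c_3 = 2, s_3 = 1, a_4 = 1, b_4 = 1.5, c_4 = 7, p_4 = 2.5, t_4 = 2.5, a_5 = 5.5, b_5 = 2, c_5 = 1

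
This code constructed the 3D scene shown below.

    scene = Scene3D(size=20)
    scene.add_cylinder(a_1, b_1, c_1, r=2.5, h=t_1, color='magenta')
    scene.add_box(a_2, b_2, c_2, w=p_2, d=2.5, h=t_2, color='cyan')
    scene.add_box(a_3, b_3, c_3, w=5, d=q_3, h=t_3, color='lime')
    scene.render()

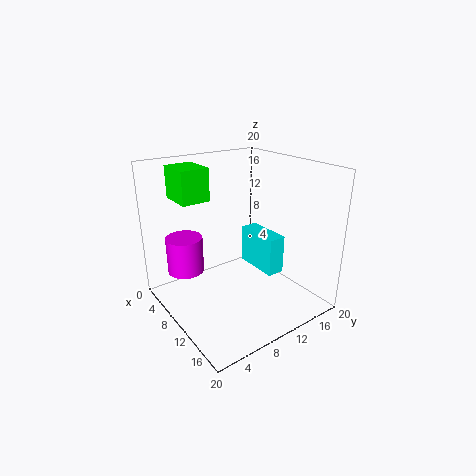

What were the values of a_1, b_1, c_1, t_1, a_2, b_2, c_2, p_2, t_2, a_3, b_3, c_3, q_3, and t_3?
a_1 = 6.5; b_1 = 3.5; c_1 = 5.5; t_1 = 5; a_2 = 7; b_2 = 13; c_2 = 4.5; p_2 = 6.5; t_2 = 5.5; a_3 = 2; b_3 = 3.5; c_3 = 15; q_3 = 4; t_3 = 4.5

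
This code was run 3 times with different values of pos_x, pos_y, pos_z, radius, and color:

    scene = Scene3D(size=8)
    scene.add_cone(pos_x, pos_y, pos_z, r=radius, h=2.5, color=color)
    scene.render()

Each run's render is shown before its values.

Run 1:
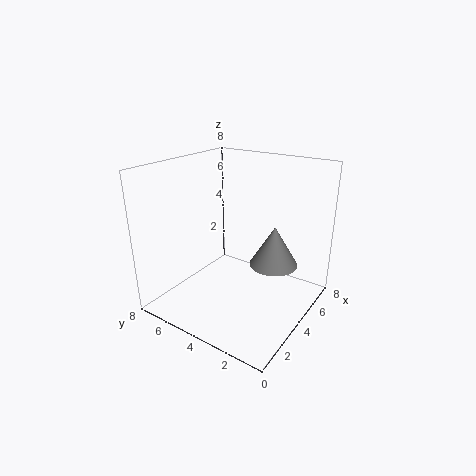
pos_x = 6.5
pos_y = 3
pos_z = 1.5
radius = 1.5
color = 'gray'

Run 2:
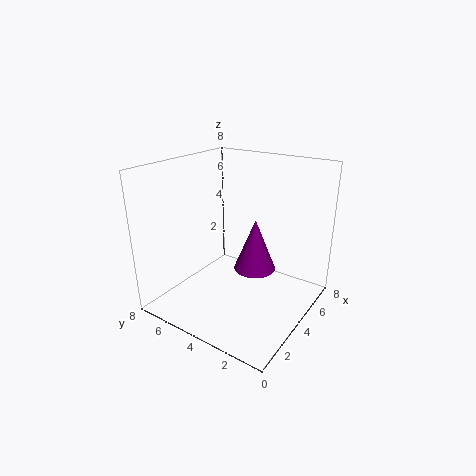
pos_x = 2.5
pos_y = 2
pos_z = 3.5
radius = 1
color = 'purple'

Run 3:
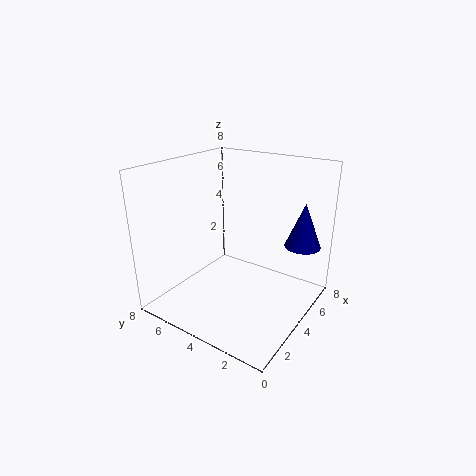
pos_x = 6
pos_y = 1
pos_z = 3.5
radius = 1
color = 'navy'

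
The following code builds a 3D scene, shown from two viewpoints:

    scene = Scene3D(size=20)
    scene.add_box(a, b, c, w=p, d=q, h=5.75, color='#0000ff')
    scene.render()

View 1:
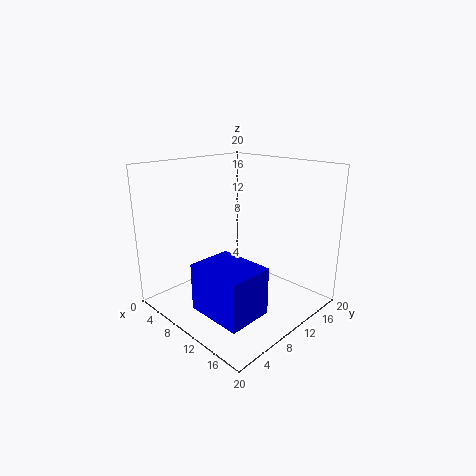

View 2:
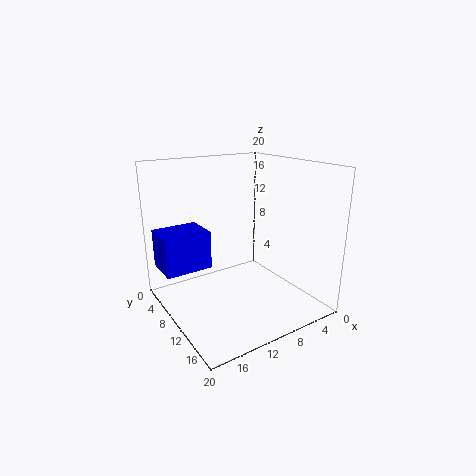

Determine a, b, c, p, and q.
a = 12, b = 0.25, c = 4.25, p = 7, q = 5.5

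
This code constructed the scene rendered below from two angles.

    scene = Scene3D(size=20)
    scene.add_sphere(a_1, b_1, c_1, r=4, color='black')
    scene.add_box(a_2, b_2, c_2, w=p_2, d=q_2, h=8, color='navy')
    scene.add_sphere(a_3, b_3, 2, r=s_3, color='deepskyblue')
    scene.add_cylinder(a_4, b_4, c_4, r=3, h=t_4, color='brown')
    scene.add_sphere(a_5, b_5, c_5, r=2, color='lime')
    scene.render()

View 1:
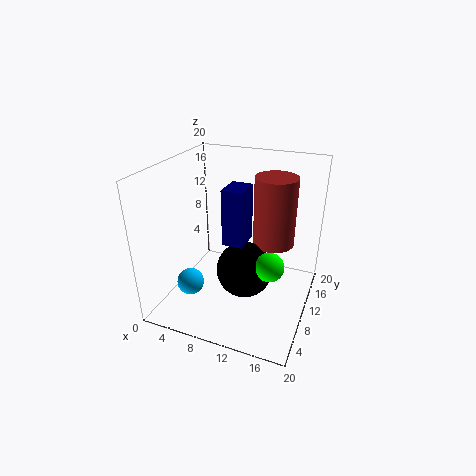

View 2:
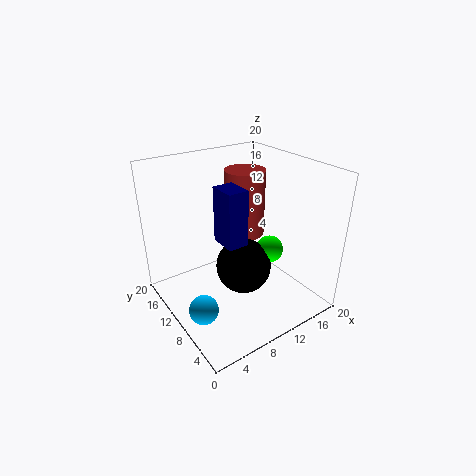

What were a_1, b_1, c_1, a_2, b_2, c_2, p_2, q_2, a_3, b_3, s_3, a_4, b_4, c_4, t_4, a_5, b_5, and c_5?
a_1 = 11
b_1 = 10
c_1 = 5
a_2 = 8
b_2 = 9
c_2 = 9
p_2 = 3
q_2 = 4
a_3 = 3
b_3 = 8
s_3 = 2
a_4 = 14
b_4 = 14
c_4 = 8
t_4 = 10
a_5 = 15
b_5 = 9
c_5 = 7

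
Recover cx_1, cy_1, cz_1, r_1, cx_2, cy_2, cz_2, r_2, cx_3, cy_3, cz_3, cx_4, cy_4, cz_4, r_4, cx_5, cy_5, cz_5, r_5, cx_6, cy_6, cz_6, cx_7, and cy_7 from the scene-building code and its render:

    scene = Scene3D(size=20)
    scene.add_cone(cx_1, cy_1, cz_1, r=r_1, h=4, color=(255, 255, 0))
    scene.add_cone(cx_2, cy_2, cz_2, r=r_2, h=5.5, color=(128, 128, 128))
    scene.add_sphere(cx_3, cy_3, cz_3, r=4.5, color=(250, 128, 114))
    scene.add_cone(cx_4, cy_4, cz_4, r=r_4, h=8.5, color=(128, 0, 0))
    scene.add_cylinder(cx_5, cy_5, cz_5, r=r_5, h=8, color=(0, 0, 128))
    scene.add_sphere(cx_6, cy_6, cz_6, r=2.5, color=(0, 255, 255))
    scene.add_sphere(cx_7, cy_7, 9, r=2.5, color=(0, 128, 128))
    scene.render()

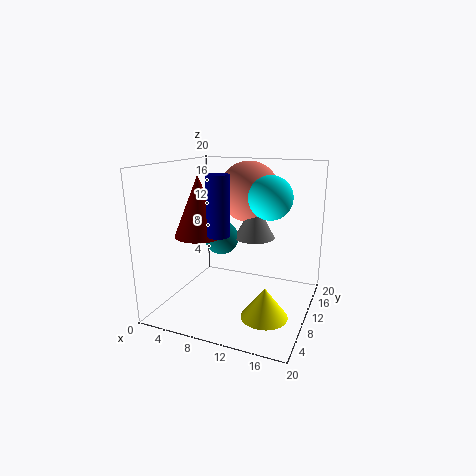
cx_1 = 15.5
cy_1 = 5.5
cz_1 = 1.5
r_1 = 3
cx_2 = 11
cy_2 = 14
cz_2 = 9
r_2 = 3
cx_3 = 9.5
cy_3 = 15.5
cz_3 = 15.5
cx_4 = 4.5
cy_4 = 9
cz_4 = 10
r_4 = 3.5
cx_5 = 8.5
cy_5 = 7
cz_5 = 11
r_5 = 1.5
cx_6 = 16
cy_6 = 5
cz_6 = 17
cx_7 = 6.5
cy_7 = 12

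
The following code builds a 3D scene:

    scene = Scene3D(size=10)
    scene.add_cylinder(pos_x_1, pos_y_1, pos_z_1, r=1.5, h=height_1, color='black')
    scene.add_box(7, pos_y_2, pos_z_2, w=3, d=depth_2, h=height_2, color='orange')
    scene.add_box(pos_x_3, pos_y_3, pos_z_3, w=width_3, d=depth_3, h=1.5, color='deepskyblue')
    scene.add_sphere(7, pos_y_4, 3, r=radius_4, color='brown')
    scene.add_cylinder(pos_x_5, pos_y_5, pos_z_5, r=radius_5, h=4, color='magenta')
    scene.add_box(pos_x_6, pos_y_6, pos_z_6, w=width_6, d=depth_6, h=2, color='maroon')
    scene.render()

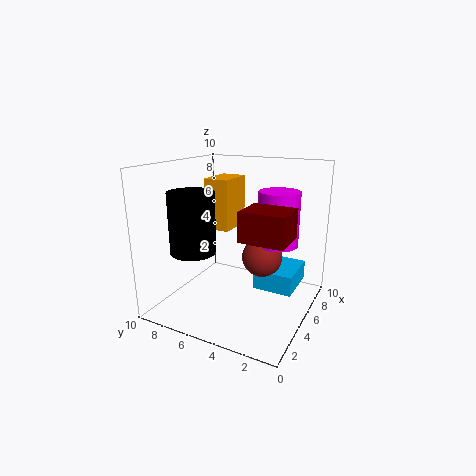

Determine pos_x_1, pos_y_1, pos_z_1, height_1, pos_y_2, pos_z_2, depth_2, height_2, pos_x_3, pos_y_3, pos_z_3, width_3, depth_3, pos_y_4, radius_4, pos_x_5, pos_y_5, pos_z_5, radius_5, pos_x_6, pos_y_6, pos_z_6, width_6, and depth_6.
pos_x_1 = 2.5; pos_y_1 = 7; pos_z_1 = 4.5; height_1 = 4; pos_y_2 = 7; pos_z_2 = 4.5; depth_2 = 2; height_2 = 4; pos_x_3 = 6.5; pos_y_3 = 1.5; pos_z_3 = 0.5; width_3 = 3.5; depth_3 = 3; pos_y_4 = 4; radius_4 = 1.5; pos_x_5 = 7.5; pos_y_5 = 3; pos_z_5 = 4; radius_5 = 1.5; pos_x_6 = 3; pos_y_6 = 1; pos_z_6 = 5.5; width_6 = 2.5; depth_6 = 3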